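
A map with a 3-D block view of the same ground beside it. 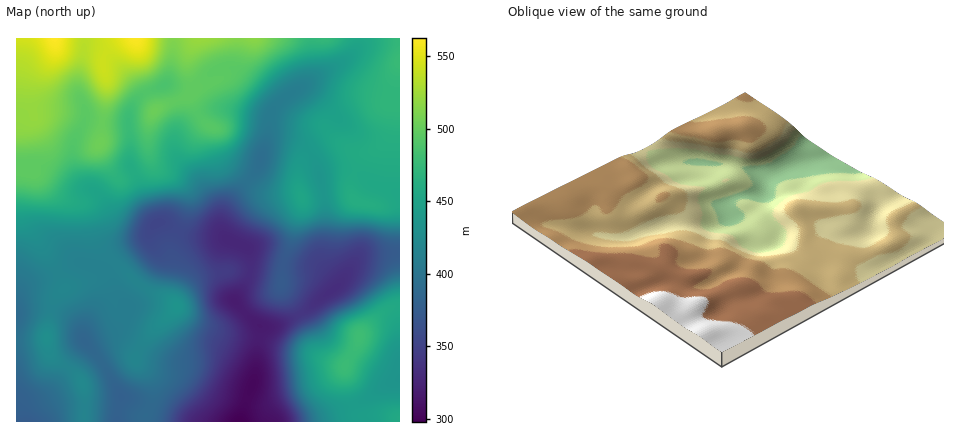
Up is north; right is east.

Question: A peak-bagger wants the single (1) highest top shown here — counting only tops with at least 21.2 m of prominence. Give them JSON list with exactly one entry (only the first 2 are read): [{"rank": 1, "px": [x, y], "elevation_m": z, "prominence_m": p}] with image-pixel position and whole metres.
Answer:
[{"rank": 1, "px": [360, 336], "elevation_m": 480, "prominence_m": 106}]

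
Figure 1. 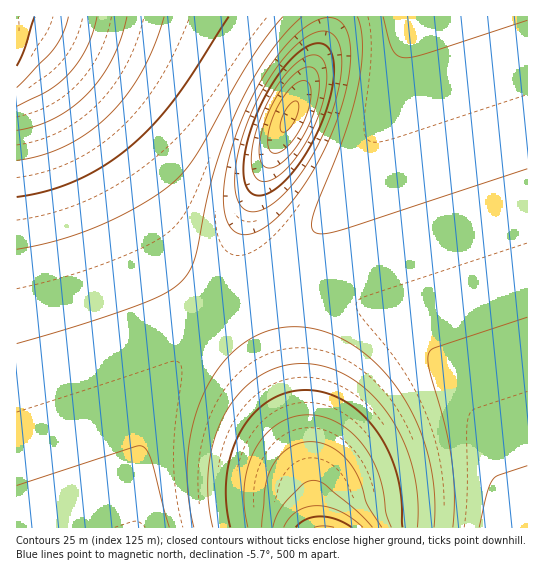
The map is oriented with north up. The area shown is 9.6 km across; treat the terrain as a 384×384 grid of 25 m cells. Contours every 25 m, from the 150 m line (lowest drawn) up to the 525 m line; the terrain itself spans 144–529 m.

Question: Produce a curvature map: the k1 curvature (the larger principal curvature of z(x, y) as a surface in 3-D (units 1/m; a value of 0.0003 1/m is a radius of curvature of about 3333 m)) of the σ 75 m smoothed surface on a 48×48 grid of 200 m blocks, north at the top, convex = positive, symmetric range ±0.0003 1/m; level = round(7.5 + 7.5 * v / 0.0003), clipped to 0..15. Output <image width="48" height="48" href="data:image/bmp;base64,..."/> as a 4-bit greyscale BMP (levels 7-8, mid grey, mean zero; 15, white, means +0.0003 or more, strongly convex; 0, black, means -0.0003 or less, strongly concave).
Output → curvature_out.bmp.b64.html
<image width="48" height="48" href="data:image/bmp;base64,Qk32BAAAAAAAAHYAAAAoAAAAMAAAADAAAAABAAQAAAAAAIAEAAATCwAAEwsAABAAAAAAAAAAAAAAABEREQAiIiIAMzMzAERERABVVVUAZmZmAHd3dwCIiIgAmZmZAKqqqgC7u7sAzMzMAN3d3QDu7u4A////AIiIiIiHiIiIiIiIms3d3cu6mYiIiIiIiIiIiIiHiIiIiIiImrvMy7qpmIiIiIiIiIiIiIiHiIiIiIiImaqrqqmZiIiIiIiIiIiIiIiHiIiIiIiImZmqqZmZiIiIiIiIiIiIiIiHiIiIiIiJmZmZmZmZiIiIiIiIh4iIiIiHiIiIiIiJmZmZmZmZiIiIiIiIh4iIiIiHiIiIiIiJmZmZmZmZiIiIiIiIiIiIiIiIeIiIiIiJmZmZmZmYiIiIiIiIiIiIiIiIeIiIiIiImZmZmZmYiIiIiIiIeIiIiIiIeIiIiIiImZmZmZmIiIiIiIiIeIiIiIiId4iIiIiImZmZmZmIiIiIiIiHiIiIiIiIh4iIiIiIiZmZmZiIiIiIiIiHiIiIiIiIh4iIiIiIiJmZmYiIiIiIiIh4iIiIiIiIiIiIiIiIiIiIiIiIiIiIiIh4iIiIiIiIiIiIiIiIiIiIiIiIiIiIiIeIiIiIiIiIiIiIiIiIiIiIiIiIiIiIiHiIiIiIiIiIiIiIiIiIiIiIiIiIiIiIiHiIiIiIiIiIiIiIiIiIiIiIiIiIiIiIh4iIiIiIiIiIiIiIiIiIiIiIiIiIiIiHeIiIiIiIiIiIiIiIiIiIiIiIiIiIiIh3iIiIiIiIiIiIiIiIiIiIiIiIiIiIiId4iIiIiIiIiIiIiIiIiIiHiIiIiIiIh3iIiIiIiIiIiIiIiIiIiIiIiIiIiIh3eIiIiIiIiIiIiIiIiIiIiIiIiIiIiId4iIiIiIiIiIiIiIiIiIiIiIiJmZiIiIiIiIiIiIiIiIiIiIiIiIiIiIiZmZmIiIiIiIiIiIiIiIiIiIiIiIiImZmZmqmYiIiIiIiIiIiIiIiIiIiIiIiImZmZmrqpiIiIiIiIiIiIiIiIiIiIiIiJmZmZmru6mIiIiIiIiIiIiIiIiIiIiIiJmqmZmrzLqIiIiIiIiIiIiIiIiIiIiIiJqqqZmbzcuYiIiIiIiIiIiIiIiIiIiIiJq7qZiazuypiIiIiIiIiIiIiIiIiIiIiIq8uoiIrf7KiIiIiIiIiIiIiIiIiIiIiIm8yod3nP/bmIiIiIiIiIiIiIiIiIiIiIm93Jdmeu/8qIiIiIiIiIiIiIiIiIiIiIm97admZ8/+uYiIiIiIiIiIiIiIiIiIiIms7rdlVp//yoiIiIiIiIiIiIiIiIiIiIis79hlVWz/25iIiIiIiIiIiIiIiIiIiIib7/plVVn/7JiIiIiIiIiIiIiIiIiIiIiK3/11VVff/amIiIiIiIiJiIiIiIiIiIiJzv+VVVav/bmIiIiIiIiJiIiIiIiIiIiJrf/HZVad/rmIiIiIiIiJiIiIiIiIiIiInO/6dmeL7sqYiIiIiIiJmIiIiIiIiIiImt/8h3eK3cqYiIiIiIiJmIiIiIiIiIiIib7+uHeJvMqYiIiIiIiJmIiIiIiIiIiIiazuyoiJrLqYiIiIiIiJmIiIiIiIiIiIiJve25mZq7qYiIiIiIiJiIiIiIiIiIiIiIq83KmZmqqYiIiIiIiA=="/>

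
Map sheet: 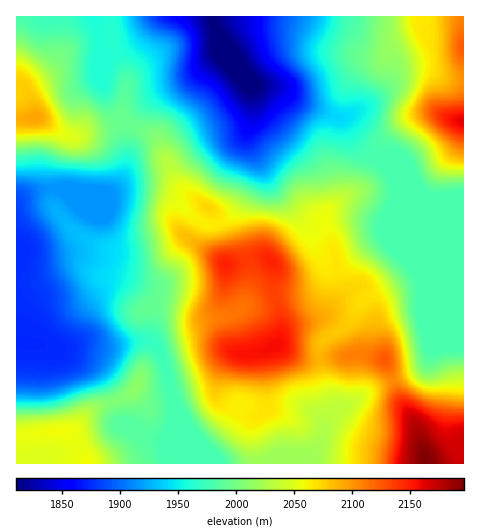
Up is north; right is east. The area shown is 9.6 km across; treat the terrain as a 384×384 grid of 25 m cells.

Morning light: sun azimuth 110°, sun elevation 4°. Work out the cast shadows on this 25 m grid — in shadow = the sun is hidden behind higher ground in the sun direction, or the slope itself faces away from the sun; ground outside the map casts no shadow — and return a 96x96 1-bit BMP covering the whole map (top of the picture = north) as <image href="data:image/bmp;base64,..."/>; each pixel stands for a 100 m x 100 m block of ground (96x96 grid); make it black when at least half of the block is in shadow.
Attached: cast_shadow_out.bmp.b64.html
<image width="96" height="96" href="data:image/bmp;base64,Qk2+BAAAAAAAAD4AAAAoAAAAYAAAAGAAAAABAAEAAAAAAIAEAAATCwAAEwsAAAIAAAAAAAAA////AAAAAAAAAAAAAAcAAAAP8AAAAAAAAAAAAAA/8AAAAAAAAAAAAAj/+AAAAAAAAAAAAA//+AAAAAAAAAAAAB//+AAAAAAAAAAAAH//+AAAAAAAAAAAAP//+AAAAAAAAMAAAP//8AAAAAAAA8AAAP//8AAfAAAAB8AAAP//8AD/8AAAD8AAAH//8AD//AAAH4AAAH//4AD//gAAP4AAAD//4AD//wAAf4AAAD//wAD//8AA/4AAAD//wAD///4A/4AAAB//wAD///8B/4AAAAf/gCD///+B/4AAAAD+APD////D/4AAAAAAAPD////D/4AAAAAAAPgf///D/8AAAAAAAPAH///H/8AAAAAAAHAD///n/8AAAAAAAAAB/////+AAAAAAAAAB/////+AAAAAAAAAA//////AAAAAAAAAAf/////AAAAAAAAAAH/////AAAAAAAAAAA////+AAAAAAAAAAA////wAAAAAAAAAAA////AAAAAAAAAAAA////gAAAAAAAAAAA////gAAAAAAAAAAB////wAAAAAAAAAAB////4AAAAAAAAAAD////8AAAAAAAAAAD////+AAAAAAAAAAAD///+AAAAAAAAAAAD///+AAAAAAAAAAAD///+AAAAAAAAAAAD///+AAAAAAAAAAAD///+AAAAAAAAAAAD///+AAAAAAAAAAAD///+AAAAAAAAAAgD///+AAAAAAAAABgD////AAAAAAAAADgD////AAAAAAAAADgH////4AAAAAAAABAH//wf/AAAAAAAAAAP//wP/gAAAAAAAAAf//wD/wAAAAAAAAA///gAPgAAAAAAAAA///gAAAAAAAAAAAB///AAAAAAAAAAAAB///AAAAAAAAAAAAB///AAAA8AAAAAAAB///AAAD8AAAAAAAB///AAAH8AAAAAAAD///gAAP8AAAAAAAB///gAAf8AAAAAAAA///gAAf8AAAAAAAAP//AAA/8AAAAAAAAB/+AAB/+AAAA4AAAA/+AAD/+AAAB8AAAAP+AAD/+AAAD+AAAAP+AAH//AAAH/AAAAH8AAH//gAAP/AAAAD8AAH//wAAP/AAAAB4AAH//wAAf/AAAAAAAAH//wAAf+AAAAAAAAD//wAAH+AAAAAAAAD//wAAA8AAAAAAAAD//4AP48AAAAAAAAD//4A//+AAAAAAAAD//4B//+AAAAAAAAD//8D//8AAAAAAAAD//8H//8AAAAAAAAD//+H//8AAAAgAAAD//+P//4AAAAwAAAD//+f//4AAABwAAAB//////4AAAAwAAAA//////4AAAAwAAAA//////wAAAAAAAAA//////wAAAAAAAAB///AB/wAAAAAAAAB//wAAfxwAAAAAAAB//gAAfjwAAAAAAAB//gAAPnwAAAAAAAD//wAAPH4AAAAAAAH//4AAPP4AAAAAAAG//8AAOP4AAAAAAAA//+AAeP4AAAAAAAA///gA+P4AAAAAAAA8P/gB+PwAAAAAAAAeD/gB+PgAAAAAAAAeB/gD+Hg="/>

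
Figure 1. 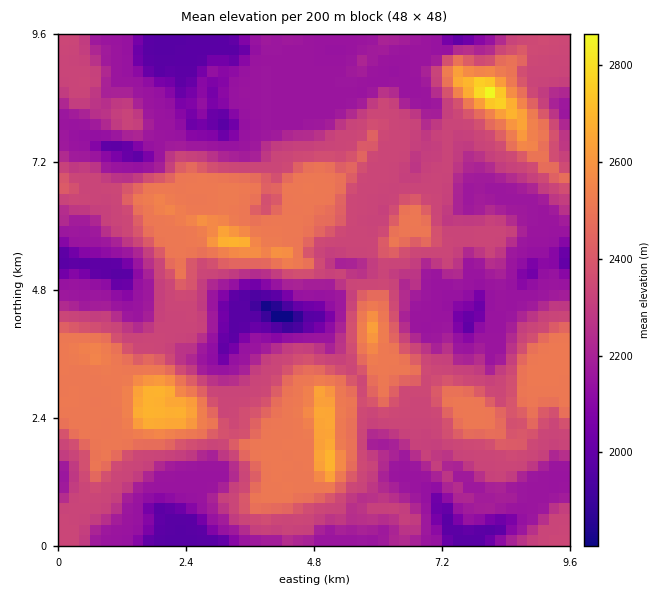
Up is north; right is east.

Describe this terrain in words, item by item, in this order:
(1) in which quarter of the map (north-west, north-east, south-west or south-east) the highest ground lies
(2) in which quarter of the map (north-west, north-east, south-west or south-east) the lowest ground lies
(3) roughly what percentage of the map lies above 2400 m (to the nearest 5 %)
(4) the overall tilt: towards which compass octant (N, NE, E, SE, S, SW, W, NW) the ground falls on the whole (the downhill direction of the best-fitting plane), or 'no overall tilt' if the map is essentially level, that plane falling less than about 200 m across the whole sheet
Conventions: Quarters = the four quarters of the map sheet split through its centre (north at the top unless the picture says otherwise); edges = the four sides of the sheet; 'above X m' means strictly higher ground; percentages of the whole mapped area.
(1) The highest point lies in the north-east quarter of the map.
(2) Look to the south-west quarter for the lowest ground.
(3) About 25 % of the map lies above 2400 m.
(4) No overall tilt - high and low ground are spread across the sheet.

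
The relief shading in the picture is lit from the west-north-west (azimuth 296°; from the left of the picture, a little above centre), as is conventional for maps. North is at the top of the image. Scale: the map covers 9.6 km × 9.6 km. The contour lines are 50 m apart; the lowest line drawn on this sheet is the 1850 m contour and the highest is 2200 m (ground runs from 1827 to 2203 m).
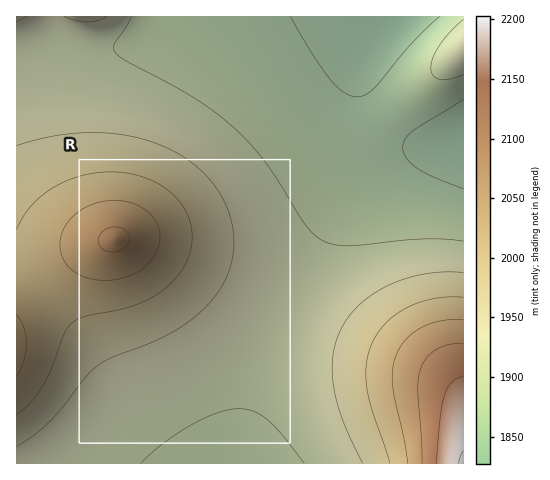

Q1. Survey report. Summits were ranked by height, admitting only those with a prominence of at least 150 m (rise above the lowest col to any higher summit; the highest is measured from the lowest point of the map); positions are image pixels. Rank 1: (115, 239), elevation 2115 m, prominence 196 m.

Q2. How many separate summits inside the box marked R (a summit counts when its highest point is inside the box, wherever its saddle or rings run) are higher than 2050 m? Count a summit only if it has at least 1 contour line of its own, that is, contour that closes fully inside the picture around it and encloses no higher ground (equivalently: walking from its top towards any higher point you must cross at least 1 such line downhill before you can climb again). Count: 1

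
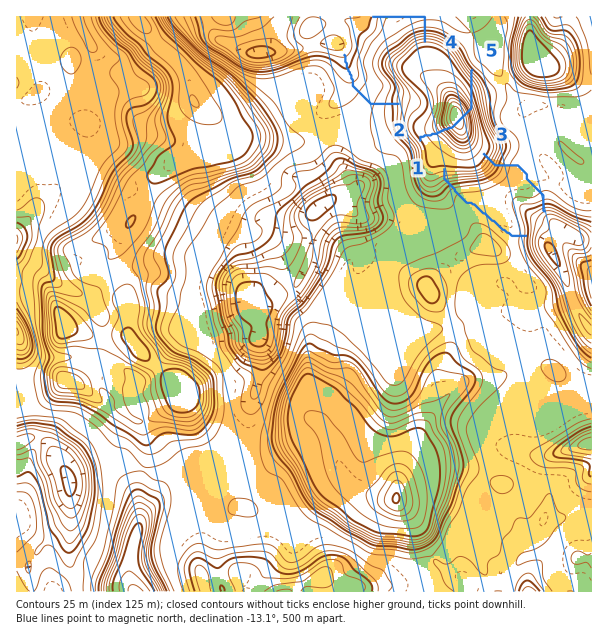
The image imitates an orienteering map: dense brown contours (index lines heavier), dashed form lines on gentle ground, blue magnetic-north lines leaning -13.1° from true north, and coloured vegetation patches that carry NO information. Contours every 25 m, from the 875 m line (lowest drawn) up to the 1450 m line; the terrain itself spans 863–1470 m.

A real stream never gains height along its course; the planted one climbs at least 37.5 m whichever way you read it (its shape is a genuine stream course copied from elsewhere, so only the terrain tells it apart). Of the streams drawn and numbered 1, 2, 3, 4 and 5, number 5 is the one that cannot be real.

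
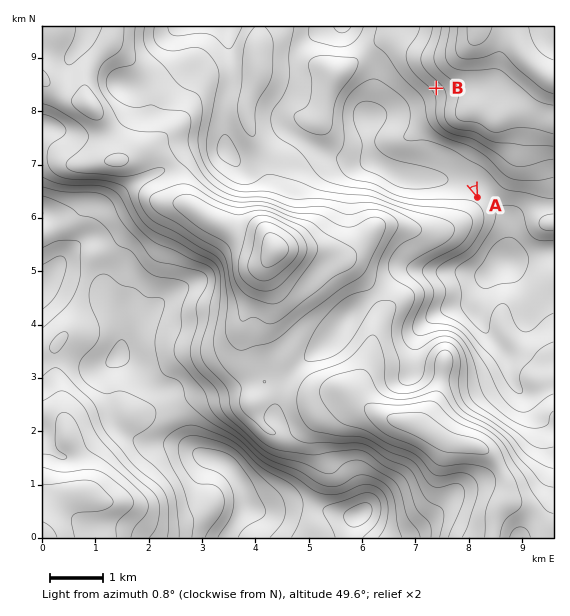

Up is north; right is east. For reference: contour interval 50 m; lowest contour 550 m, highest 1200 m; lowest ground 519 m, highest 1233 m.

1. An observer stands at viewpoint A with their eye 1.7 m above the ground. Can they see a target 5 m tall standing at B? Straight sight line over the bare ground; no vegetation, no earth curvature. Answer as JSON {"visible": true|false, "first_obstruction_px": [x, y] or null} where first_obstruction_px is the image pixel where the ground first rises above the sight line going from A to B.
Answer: {"visible": false, "first_obstruction_px": [455, 140]}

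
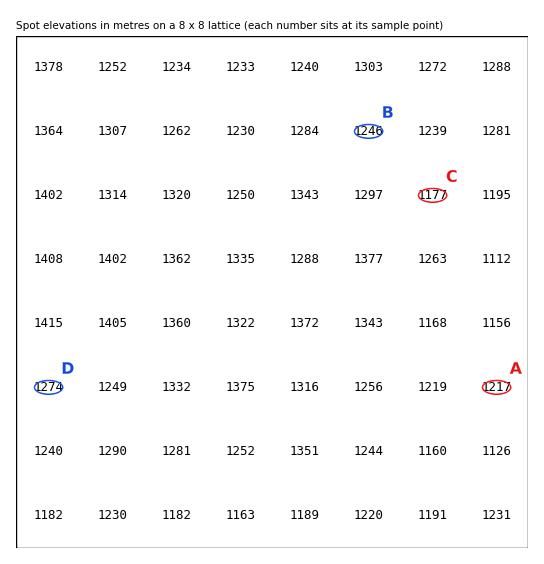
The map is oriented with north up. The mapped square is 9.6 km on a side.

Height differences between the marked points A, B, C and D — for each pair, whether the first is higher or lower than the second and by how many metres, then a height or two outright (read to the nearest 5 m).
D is higher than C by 100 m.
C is lower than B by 70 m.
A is lower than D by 60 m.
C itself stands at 1175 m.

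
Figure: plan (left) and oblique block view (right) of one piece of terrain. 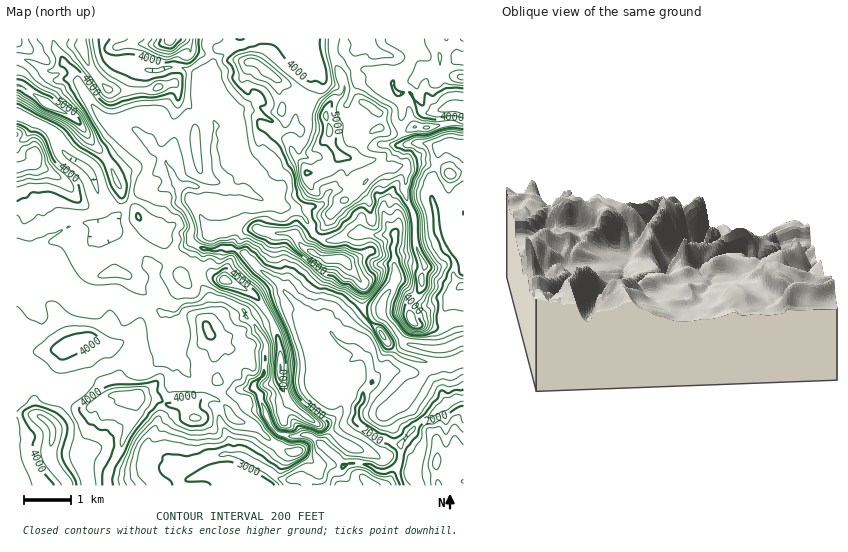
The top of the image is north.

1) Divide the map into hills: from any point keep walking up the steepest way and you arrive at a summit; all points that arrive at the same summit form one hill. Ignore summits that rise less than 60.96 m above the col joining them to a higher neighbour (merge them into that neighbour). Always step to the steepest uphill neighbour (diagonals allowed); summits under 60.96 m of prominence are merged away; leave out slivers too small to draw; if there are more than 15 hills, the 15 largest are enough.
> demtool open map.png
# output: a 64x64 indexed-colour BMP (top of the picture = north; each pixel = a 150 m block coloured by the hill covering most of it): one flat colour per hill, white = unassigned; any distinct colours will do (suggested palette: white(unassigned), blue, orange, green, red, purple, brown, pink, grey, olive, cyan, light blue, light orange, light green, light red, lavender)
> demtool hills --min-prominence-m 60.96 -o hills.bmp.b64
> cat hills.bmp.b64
<image width="64" height="64" href="data:image/bmp;base64,Qk12CAAAAAAAAHYAAAAoAAAAQAAAAEAAAAABAAQAAAAAAAAIAAATCwAAEwsAABAAAAAAAAAA////ALR3HwAOf/8ALKAsACgn1gC9Z5QAS1aMAMJ34wB/f38AIr28AM++FwDox64AeLv/AIrfmACWmP8A1bDFAMzMzMzMMzMzMzMzMiIiIiIiIiIiIjMwAAAAAA//////zMzMzMwzMzMzMzMyIiIiIiIiIzMzMzAAAAAAD//////MzMzMzDMzMzMzMzMiIiIiIiIzMzMzMwAAAiL//////8zMzMzMMzMzMzMzPd0iIiIiMzMzMzMzIiIiIi//////zMzMzMMzMzMzPd3d3d3SIzMzMzMzMzIiIiIiL//////MzMzMwzMzMzM93d3d3d0zMzMzMzMzIiIiIiIv/////8zMzMzDMzMzMz3d3d3d3TMzMzMzMzUiIiIiIi//////zMzMzMMzMzMzM93d3d3dMzMzM7u1VVIiIiIiIv/////MzMzMwzMzMzMz3d3d3dMzMzM7u1VVVVIiIiIiL////8zMzMwzMzMzMzPd3d3d0zMzM7u7VVVVVSIiIiIi////zMzMzDMzMzMzMz3d3d3TMzMzu7u1VVVVUiIiIiIi///MzMzDMzMzMzMzPd3d3dMzMzu7u7VVVVVSIiIiIiIv/8zMzMMzMzMzMzMz3d3d3TMzO7u7u1VVVVIiIiIiIiIizMzDMzMzMzMzMzPd3d3aozO7u7u7tVVVVSIiIiIiIiLMzHczMzMzMzMzM93dqqqqqru7u7u7VVVVUiIiIiIiIjd3d3d3MzMzMzMzPdqqqqqqq7u7u7u1VVVSIiIiIiIiN3d3d3d3MzMzMzM9qqqqqqqru7u7u7tVVVACIiIiIiI3d3d3d3d3MzMzM92qqqqqqqq7u7u7u7VVAAIiIiIiInd3d3d3d3d3MzMz2qqqqqqqqru7u7u7u7UAACIiIiIid3d3d3d3d3d3czOqqqqqqqqqu7u7u7u7sAAAAiIiIiI3d3d3d3d3d3d3eqqqqqqqqqq7u7u7u0RAAAAAAAAAAjM3d3d3d3d3d3d6qqqqqqqqq7u7u7u0REAAAAAAAAAAMzN3d3d3d3d3d3qqqqqqqqq7u7u1W0RERAAAAAAAAAAzM3d3d3d3d3d3eqqqqqqqqlW7u7VVREREQAAAAAAAADM3d3d3d3d3d3d6qqqqqqqlVVW7VUREREREAAAAAAAAMzd3d3d3d3d3cFVVqqqqqlVVVVVUREREREQAAAAAAAAzN3d3d3d3dwAAVVVVWqpVVVVVVURERERERAAAABEQADM3d3d3d3cAAABVVVVVVVVVVVVUREREREREQAABEREAMzN3d3AAAAAAAFVVVVVVVVVVVUREREREREREABERERAzM3d3AAAAAAAAVVVVVVVVVVVUREREREREREQREREREjIiJyIgAAAAAABVVVVVVVVVVERERERERERERBERERESIiIiIiIAAAAAAFVVVVVVVVVEREREREREREREERERERKCIiIiIgAAAAAAAFVVVVVVVEREREREREREREQRERERIoiCIiIiAAAAAAAABVVVVVVERERERERERERERBEREREiiIIiIiIgAAAAAAAABSIiJEREREREREREREREEREREiKIiIIiIiAAAAAAAAACIiIkRERERERBERREREQRERESIoiIiCIiIgAAAAAAAAIiIiRERERERBERERERERERESIiiIiIiIKIiAAAAAAAAiIiJEREREREERERERERERERIiKIiIiIiIiIAAAAAAACIiJEREREREEREREREREREREiIoiIiIiIiIZgAAAAACIiIkREREREERERERERERERESIiiIiIiIiIZmYAAAACIiIiREREQRERERERERERERERAACIiIiIiIhmZmAAAAIiIiJERBERERERERERERERERAAAIiIiIiIiGZmZmZgAiIiIkEREREREREREREREREREAAAiIiIiIiGZmZmZmZiIiIiEREREREREREREREREREQAACIiIiIiIZmZmZmZiIiIiEREREREREREREREREREREAAIiIiIiIZmZmZmZmIiIiIREREREREREREREREREREQAAiIiIiGZmZmZmZmIiIiIRERERERERERERERERERERAACIiIiGZmZmZmZmYCIiIhEREREREREREREREREREREAAIiIiGZmZmZmZmYAIiIiEREREREREREREREREREREQAAiIiIZmZmZmZmYAACIiIREREREREREREREREREAAAAACIiIZmZmZmZmYAAAIiIhEREREREREREREREREQAAAAAIiIZmZmZmZu7gAAACIiIRERERmZERERERERERAAAAAAhmZmZmZmbu7uAAAAAAKZERERmZkREREREREREAAAAABmZmZmZmbu7u4AAAAAAJmZEZmZmREREREREREQAAAAAGZmZmZmbu7u7gAAAAAAmZmZmZmZmRERERERERAAAAAAZmZmZmbu7u7uAAAAAACZmZmZmZmZEREREREREAAAAABmZmZmZu7u7u4AAAAACZmZmZmZmZmREREREREAAAAAAGZmZmZu7u7u7gAAAAAJmZmZmZmZmZEREREREQAAAAAAZmZmZm7u7u7uAAAAACKZmZmZmZmZmRERERERAAAAAABmZgBm7u7u7u4iIAAiIpmZmZmZmZmREREREREQAAAAAGYAAA7u7u4iIiIiIiIimZmZmZmZmZEREREREREAAAAAAAAA7u7u4iIiIiIiIiIRmZmZmZmZEREREREREQAAAAAAAADu7u4iIiIiIiIiIREZmZmZmZkRERERERERAAAAAAAADu7u7iIiIiIiIiIhERERmZmZmREREREREREAAAAA"/>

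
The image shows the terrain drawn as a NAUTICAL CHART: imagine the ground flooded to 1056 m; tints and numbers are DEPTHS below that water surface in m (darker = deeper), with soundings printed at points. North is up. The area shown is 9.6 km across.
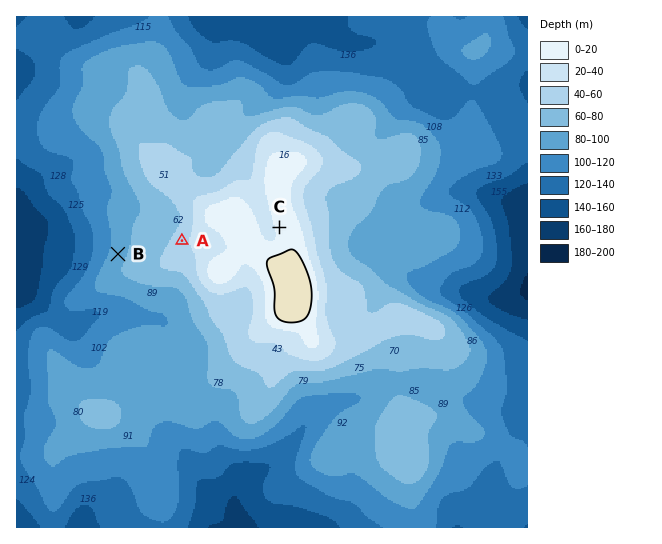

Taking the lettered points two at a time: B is below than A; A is below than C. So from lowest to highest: B A C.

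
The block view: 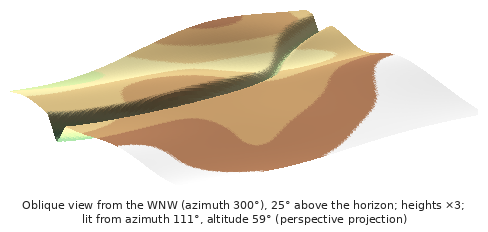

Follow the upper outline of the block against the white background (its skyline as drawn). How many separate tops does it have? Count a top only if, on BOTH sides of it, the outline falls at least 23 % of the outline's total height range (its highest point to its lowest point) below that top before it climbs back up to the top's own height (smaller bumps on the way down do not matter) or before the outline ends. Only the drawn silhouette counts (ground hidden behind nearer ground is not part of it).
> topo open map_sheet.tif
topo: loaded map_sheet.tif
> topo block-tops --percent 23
1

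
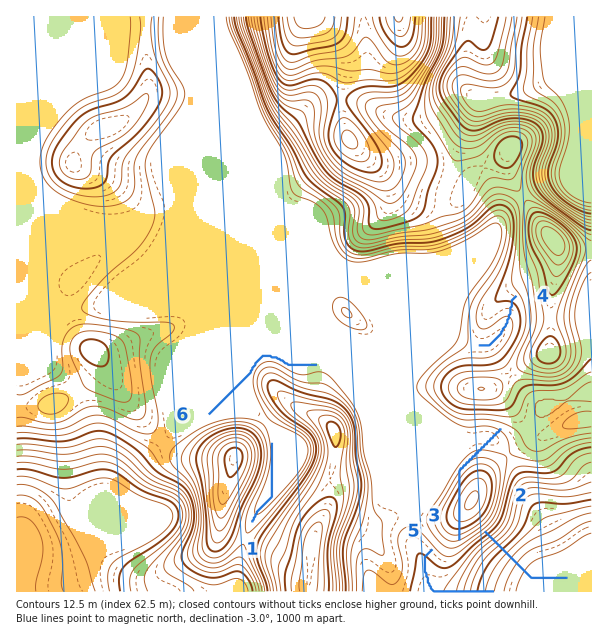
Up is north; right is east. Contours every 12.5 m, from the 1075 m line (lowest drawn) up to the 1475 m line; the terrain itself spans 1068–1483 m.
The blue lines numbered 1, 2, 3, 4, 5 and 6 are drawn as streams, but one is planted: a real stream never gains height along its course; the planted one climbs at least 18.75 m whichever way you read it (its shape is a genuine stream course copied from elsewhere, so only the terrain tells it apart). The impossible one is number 3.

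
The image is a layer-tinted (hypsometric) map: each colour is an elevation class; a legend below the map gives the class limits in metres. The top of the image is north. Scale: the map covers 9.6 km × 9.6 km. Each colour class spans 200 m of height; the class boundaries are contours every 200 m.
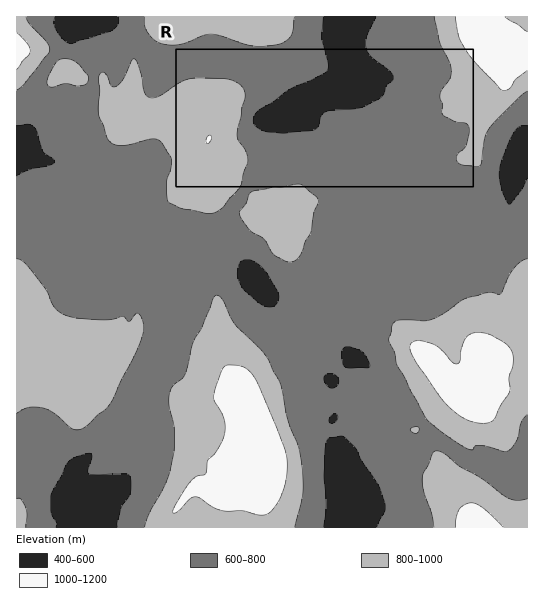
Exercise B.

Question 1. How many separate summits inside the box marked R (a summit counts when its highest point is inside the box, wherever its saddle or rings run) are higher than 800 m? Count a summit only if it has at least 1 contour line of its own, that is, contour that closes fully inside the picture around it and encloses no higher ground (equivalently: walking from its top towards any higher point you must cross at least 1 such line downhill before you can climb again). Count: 1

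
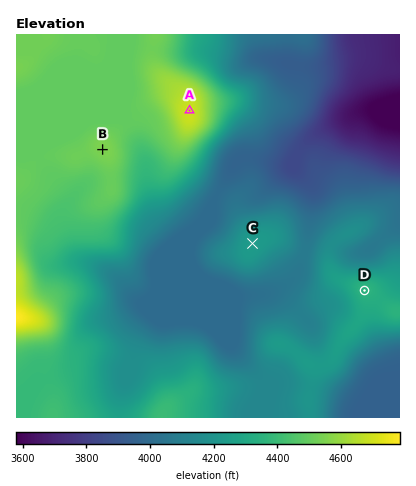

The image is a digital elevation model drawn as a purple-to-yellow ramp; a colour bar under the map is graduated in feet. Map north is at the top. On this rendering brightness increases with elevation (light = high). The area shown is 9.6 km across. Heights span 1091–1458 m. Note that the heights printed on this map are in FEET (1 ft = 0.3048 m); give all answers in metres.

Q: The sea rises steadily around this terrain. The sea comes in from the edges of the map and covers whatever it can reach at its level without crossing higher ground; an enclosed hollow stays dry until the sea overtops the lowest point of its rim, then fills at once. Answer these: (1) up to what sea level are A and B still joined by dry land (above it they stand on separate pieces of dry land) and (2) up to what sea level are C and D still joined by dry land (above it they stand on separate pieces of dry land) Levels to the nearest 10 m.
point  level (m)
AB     1370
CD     1240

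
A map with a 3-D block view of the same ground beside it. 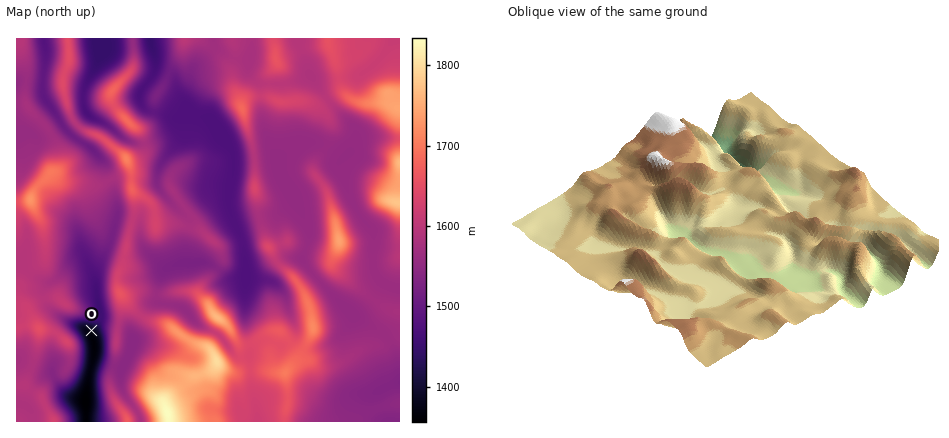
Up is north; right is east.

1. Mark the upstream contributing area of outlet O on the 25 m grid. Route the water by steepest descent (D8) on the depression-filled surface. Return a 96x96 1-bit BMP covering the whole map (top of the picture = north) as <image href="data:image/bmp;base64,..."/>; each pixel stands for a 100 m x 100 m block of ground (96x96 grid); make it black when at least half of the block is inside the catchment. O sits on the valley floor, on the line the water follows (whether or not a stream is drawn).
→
<image width="96" height="96" href="data:image/bmp;base64,Qk2+BAAAAAAAAD4AAAAoAAAAYAAAAGAAAAABAAEAAAAAAIAEAAATCwAAEwsAAAIAAAAAAAAA////AAAAAAAAAAAAAAAAAAAAAAAAAAAAAAAAAAAAAAAAAAAAAAAAAAAAAAAAAAAAAAAAAAAAAAAAAAAAAAAAAAAAAAAAAAAAAAAAAAAAAAAAAAAAAAAAAAAAAAAAAAAAAAAAAAAAAAAAAAAAAAAAAAAAAAAAAAAAAAAAAAAAAAAAAAAAAAAAAAAAAAAAAAAAAAAAAAAAAAAAAAAAAAAAAAAAAAAAAAAAAAAAAAAAAAAAAAAAAAAAAAAAAAAAAAAAAAAAAAAAAAAAAAAAAAAAAAAAAAAAAAAAAAAAAAAAAAAAAAAAAAAAAAAAAAAAAAAAAAAAAAAAAAAAAAAAAAAAAAAAAAAAAAAAAAAAAAAAAAAAAAAAAAAAAAAAAAAAABAAAAAAAAAAAAAAABgAAAAAAAAAAAAAAB/AAAAAAAAAAAAAAB/AAAAAAAAAAAAAAD/AAAAAAAAAAAAQA//AAAAAAAAAAAB4D//AAAAAAAAAAAD8H//AAAAAAAAAAAD////AAAAAAAAAAAD////AAAAAAAAAAAD///+AAAAAAAAAAAD///+AAAAAAAAAAAB///+AAAAAAAAAAAA///+AAAAAAAAAAAAf///AAAAAAAAAAAAP///AAAAAAAAAAAAD///gAAAAAAAAAAAB///gAAAAAAAAAAAB///gAAAAAAAAAAAB///gAAAAAAAAAAAB///wAAAAAAAAAAAB///wAAAAAAAAAAAB///wAAAAAAAAAAAB///wAAAAAAAAAAAB///wAAAAAAAAAAAB///4AAAAAAAAAAAB///4AAAAAAAAAAAD///4AAAAAAAAAAAH///4AAAAAAAAAAAH///8AAAAAAAAAAAP///8AAAAAAAAAAAP///8AAAAAAAAAAAP///8AAAAAAAAAAAP///8AAAAAAAAAAAP///4AAAAAAAAAAAH///4AAAAAAAAAAAD/4f4AAAAAAAAAAAB4AH4AAAAAAAAAAAAwAAAAAAAAAAAAAAAAAAAAAAAAAAAAAAAAAAAAAAAAAAAAAAAAAAAAAAAAAAAAAAAAAAAAAAAAAAAAAAAAAAAAAAAAAAAAAAAAAAAAAAAAAAAAAAAAAAAAAAAAAAAAAAAAAAAAAAAAAAAAAAAAAAAAAAAAAAAAAAAAAAAAAAAAAAAAAAAAAAAAAAAAAAAAAAAAAAAAAAAAAAAAAAAAAAAAAAAAAAAAAAAAAAAAAAAAAAAAAAAAAAAAAAAAAAAAAAAAAAAAAAAAAAAAAAAAAAAAAAAAAAAAAAAAAAAAAAAAAAAAAAAAAAAAAAAAAAAAAAAAAAAAAAAAAAAAAAAAAAAAAAAAAAAAAAAAAAAAAAAAAAAAAAAAAAAAAAAAAAAAAAAAAAAAAAAAAAAAAAAAAAAAAAAAAAAAAAAAAAAAAAAAAAAAAAAAAAAAAAAAAAAAAAAAAAAAAAAAAAAAAAAAAAAAAAAAAAAAAAAAAAAAAAAAAAAAAAAAAAAAAAAAAAAAAAAAAAAAAAAAAAAAAAAAAAAAAAAAAAAAAAAAAAAAAAAAAAAAAA="/>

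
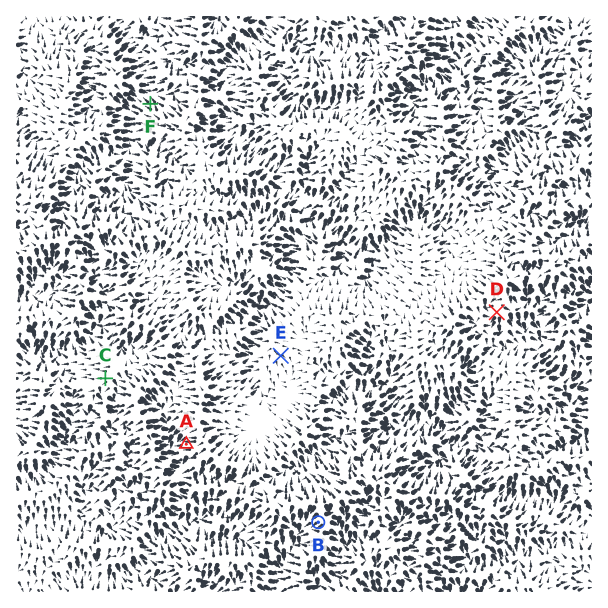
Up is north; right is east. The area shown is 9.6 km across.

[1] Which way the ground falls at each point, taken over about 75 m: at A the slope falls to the W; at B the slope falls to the SW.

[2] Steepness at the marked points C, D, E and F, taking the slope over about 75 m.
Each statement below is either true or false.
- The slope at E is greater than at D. false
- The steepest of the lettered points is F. true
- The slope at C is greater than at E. true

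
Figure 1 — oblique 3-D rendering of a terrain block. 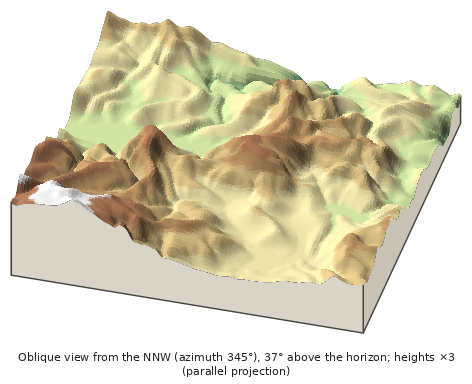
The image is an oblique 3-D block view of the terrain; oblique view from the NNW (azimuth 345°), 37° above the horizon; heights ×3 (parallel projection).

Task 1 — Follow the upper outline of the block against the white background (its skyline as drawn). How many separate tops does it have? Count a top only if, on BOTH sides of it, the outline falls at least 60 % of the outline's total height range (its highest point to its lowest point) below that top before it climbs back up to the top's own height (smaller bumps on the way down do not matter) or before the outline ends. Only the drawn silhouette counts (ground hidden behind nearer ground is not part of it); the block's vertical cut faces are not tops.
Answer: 0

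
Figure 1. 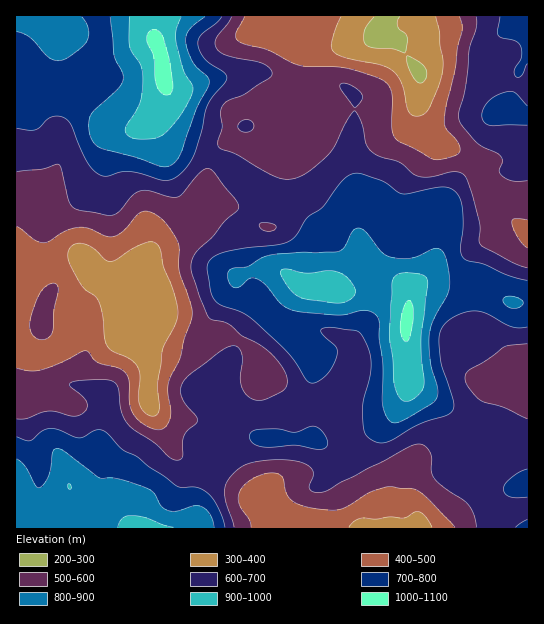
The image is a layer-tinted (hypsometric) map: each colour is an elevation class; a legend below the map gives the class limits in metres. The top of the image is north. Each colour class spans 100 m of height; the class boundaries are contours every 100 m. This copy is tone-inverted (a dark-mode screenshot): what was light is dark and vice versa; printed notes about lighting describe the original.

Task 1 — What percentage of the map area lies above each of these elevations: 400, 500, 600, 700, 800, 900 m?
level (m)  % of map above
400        94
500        82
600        61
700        34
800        15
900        5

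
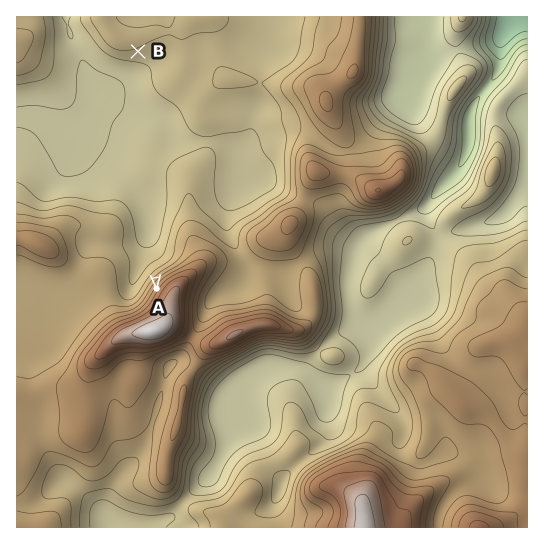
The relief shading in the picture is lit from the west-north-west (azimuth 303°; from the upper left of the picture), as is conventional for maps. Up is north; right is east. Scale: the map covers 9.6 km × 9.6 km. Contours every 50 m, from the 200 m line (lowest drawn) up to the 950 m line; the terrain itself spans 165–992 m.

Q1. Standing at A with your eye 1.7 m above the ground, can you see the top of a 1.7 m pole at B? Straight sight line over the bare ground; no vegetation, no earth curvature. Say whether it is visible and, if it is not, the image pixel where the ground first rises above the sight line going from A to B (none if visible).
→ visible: true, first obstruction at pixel None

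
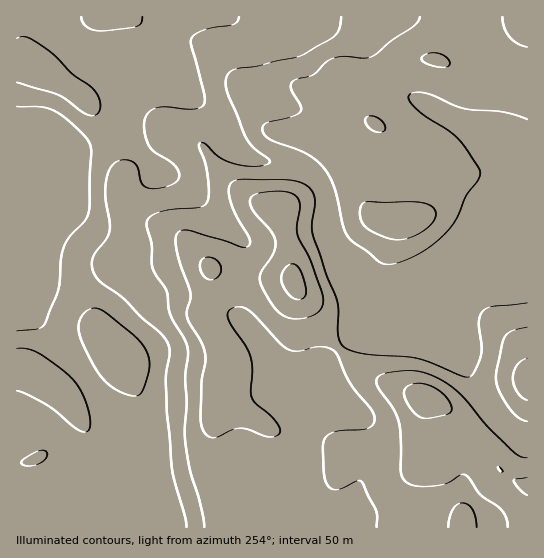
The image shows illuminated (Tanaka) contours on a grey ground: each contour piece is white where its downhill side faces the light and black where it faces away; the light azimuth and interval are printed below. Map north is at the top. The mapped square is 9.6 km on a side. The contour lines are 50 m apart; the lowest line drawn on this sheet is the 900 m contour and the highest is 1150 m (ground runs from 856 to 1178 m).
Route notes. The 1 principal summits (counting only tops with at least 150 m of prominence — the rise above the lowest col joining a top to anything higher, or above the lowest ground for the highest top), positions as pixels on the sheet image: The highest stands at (426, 398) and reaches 1178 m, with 322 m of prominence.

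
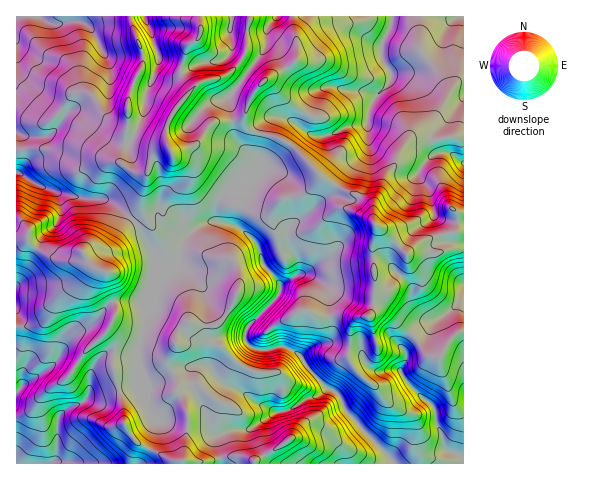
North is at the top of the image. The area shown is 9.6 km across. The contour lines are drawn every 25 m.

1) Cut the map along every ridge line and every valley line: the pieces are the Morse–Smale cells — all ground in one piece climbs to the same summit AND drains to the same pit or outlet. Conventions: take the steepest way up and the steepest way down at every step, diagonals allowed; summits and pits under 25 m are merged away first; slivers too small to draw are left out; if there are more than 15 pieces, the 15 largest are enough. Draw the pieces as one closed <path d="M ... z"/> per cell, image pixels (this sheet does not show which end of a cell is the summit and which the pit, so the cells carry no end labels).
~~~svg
<path d="M264 134l-5 0-3 11 0 9 7 11-1 4-12 11-16 8-15 14-3 8 1 11 21 6 18 16 7 21 18 22-3 9-31 33-2 7 2 8 10 7 14 0 10-4 18 8 19 25 22 18 8 17 47 50 68 0 1-132-4-1-5 3-16 23-8 0-7-6-8-12-28-27-11-2-7 6 5-25-2-48 3-9-5-28-13-10-10-4-25-14-31-32-12-8z"/><path d="M217 221l-7 0-10 5-15 12-8 24-17 15-4 7-2 15-7 12-1 15-6 17 1 29 7 13 30-15 25-5 6 2 14 17 18 6 3-14 11-27-4-2-6-8 1-9 32-35 3-9-18-22-7-21-18-16z"/><path d="M39 16l-23 1 0 133 32-1 19 6 20-1 33 9 8-37 0-27 6-17 8-15 1-11-34 1-7-5-7-17-10-11-4-2-28 2z"/><path d="M419 16l-26 0-1 3-3 12-8 15 1 14 10 16-3 7-14 14-5 12-3 14-20 4-21 9-11 0-28-17-14-3-11 8-3 8 0 2 21 4 12 8 31 32 39 20 9 8 1 5 14-36 9-10 5-13 6-9 7-3 51-3 0-55-6 0-10 12 0-5-6-12-22-27z"/><path d="M281 346l-10 4-15-2-2 2-13 33 2 10-20-9-14-17-6-2-25 5-28 15-4-3-5-9-4 14-18 3 8 40 12 14 33 16 9 0 1 4 39 0-4-20 1-8 13-6 20-1 20-14 17-5 40-21-20-21-9-14z"/><path d="M94 267l-6 0-9 12-23 21-11 19-16 7-13 1 1 137 33 0 4-2 3-8 0-26 3-14 7-5 16-7 6-6 13-1 17-6-6-22 2-19-2-7-6-7 8-19 0-9-8-20 0-13z"/><path d="M392 16l-99 0 1 15 3 10-1 20-16 11-13 6-10 10-15-7-14 16 4 22 4 2 8-5 3 11 11 6 9-14 6-3 11 2 31 18 11 0 21-9 20-4 3-14 5-12 14-14 3-7-10-16-1-14 8-15z"/><path d="M232 121l-18 1-5 4-13 18-21 8-4 0-4-8-23-1-12-5-6-6 0 12-5 18 15 10 12 1-7 34-8 13 5 7 20 36 6 3 10-2 4-5 7-21 15-12 10-5 6 0 0-11 3-8 15-14 16-8 12-11 0-4-25-24-4-8z"/><path d="M328 388l-7 6-19 7-14 9-17 5-20 14-20 1-13 6-1 8 4 19 172 1 0-3-45-47-8-17z"/><path d="M377 226l-4 17 2 48-4 23 6-4 11 2 28 27 12 17 11 1 11-17 10-9 4-1 0-81-11-1-19 6-11-2-17 2z"/><path d="M458 136l-48 5-6 4-9 20-11 15-10 23-1 18 33 33 18-14 31-8 2-3 1-15-2-3 8 2 0-75z"/><path d="M18 172l-2 1 0 65 11 0 7 9 21 12 8 2 18 0 6-2 1 2 9-8 13-5 23-28-24-20-29-2-20-5-22-8z"/><path d="M133 220l-10 9-13 19-13 5-9 7 4 7 15 6 0 13 8 20 0 9-8 19 6 7 2 7-2 19 6 22 19-4 3-11-1-31 6-17 1-15 7-12 1-12 5-10 10-11-10-2-5-4-17-33z"/><path d="M118 389l-16 6-13 1-6 6-16 7-7 5-3 14 0 26-5 10 130-1-1-3-9 0-33-16-7-7-8-12-1-18z"/><path d="M48 149l-31 1-1 22 24 14 40 12 25 1 10 5 17 15 4-3 5-9 6-35-11 0-17-10-10-1-15-6-27 0z"/>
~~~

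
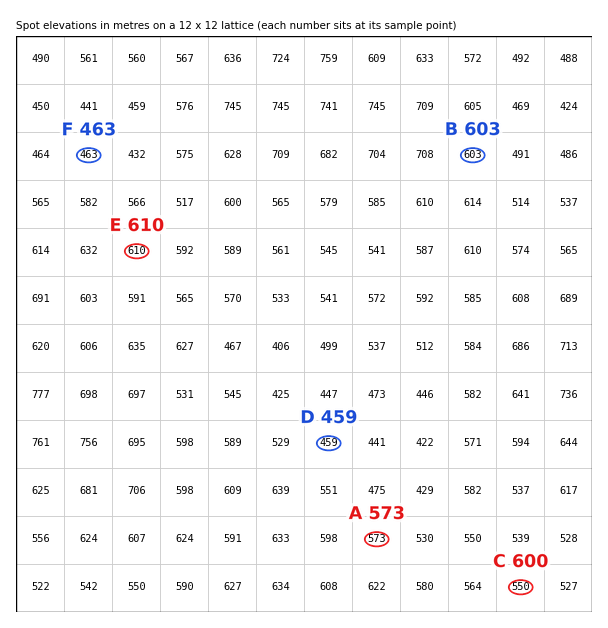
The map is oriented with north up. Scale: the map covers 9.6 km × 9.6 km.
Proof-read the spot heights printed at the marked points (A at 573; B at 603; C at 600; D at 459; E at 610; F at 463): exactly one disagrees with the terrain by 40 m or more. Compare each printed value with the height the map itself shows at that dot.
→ C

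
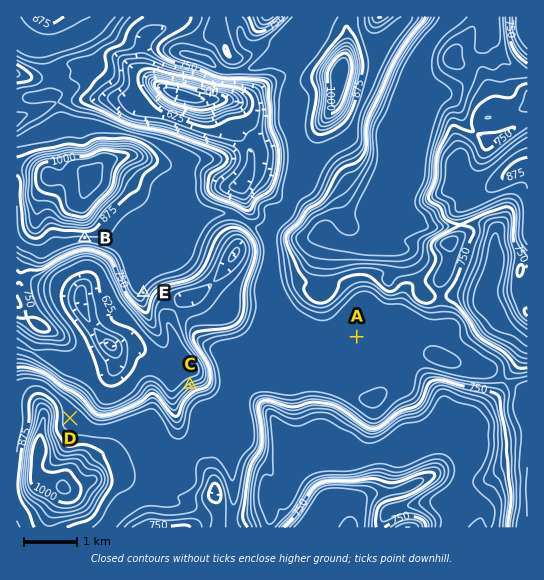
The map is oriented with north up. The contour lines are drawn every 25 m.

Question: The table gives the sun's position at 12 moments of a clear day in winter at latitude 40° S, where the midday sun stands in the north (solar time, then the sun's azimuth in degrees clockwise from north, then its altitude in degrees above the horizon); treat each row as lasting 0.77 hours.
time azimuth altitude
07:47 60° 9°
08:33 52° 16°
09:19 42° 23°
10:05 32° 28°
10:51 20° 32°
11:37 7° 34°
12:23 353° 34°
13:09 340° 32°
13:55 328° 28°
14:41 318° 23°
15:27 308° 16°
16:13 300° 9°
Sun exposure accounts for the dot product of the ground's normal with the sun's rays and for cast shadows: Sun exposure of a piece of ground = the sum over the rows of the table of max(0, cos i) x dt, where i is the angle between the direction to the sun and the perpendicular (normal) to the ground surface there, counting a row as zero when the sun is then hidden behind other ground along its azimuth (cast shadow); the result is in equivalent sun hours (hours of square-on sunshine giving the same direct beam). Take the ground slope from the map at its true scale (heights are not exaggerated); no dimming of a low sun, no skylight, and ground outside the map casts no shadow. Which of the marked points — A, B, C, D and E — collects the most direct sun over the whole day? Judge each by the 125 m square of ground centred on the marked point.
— C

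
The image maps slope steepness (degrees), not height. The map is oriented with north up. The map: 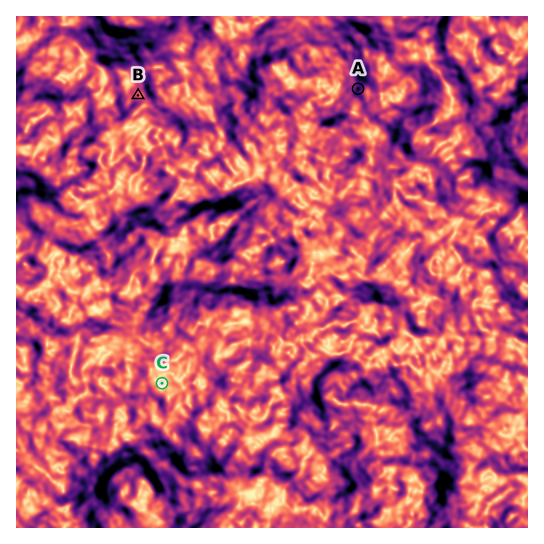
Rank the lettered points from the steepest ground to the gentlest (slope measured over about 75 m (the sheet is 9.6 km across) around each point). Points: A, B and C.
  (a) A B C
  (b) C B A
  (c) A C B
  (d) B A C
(a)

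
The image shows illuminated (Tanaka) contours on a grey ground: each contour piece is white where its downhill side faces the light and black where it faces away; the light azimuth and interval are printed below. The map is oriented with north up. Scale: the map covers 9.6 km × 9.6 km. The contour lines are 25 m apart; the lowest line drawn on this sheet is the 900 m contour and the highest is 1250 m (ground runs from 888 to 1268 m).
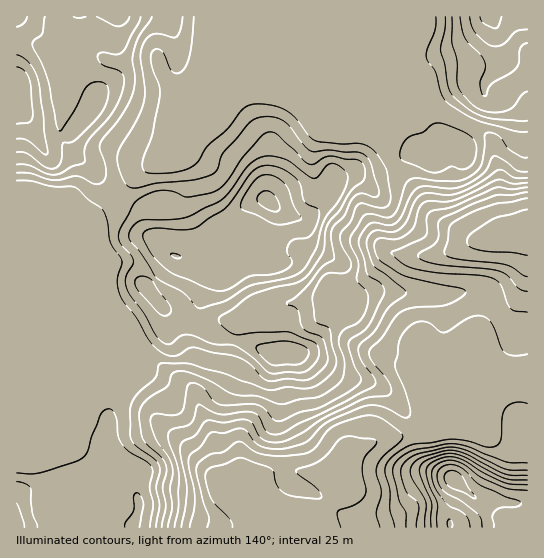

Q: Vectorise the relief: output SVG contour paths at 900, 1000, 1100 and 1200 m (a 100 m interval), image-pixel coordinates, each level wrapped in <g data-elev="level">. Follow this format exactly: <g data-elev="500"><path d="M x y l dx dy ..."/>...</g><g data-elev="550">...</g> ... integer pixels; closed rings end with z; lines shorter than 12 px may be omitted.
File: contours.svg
<g data-elev="900"><path d="M527 255l-14-2-34-3-9-3-3-5 4-8 21-15 35-10"/></g><g data-elev="1000"><path d="M181 527l4-20 2-18-6-34-1-9 3-5 12-6 10-13 5-2 15 3 14-3 8 0 5 3 6 11 5 5 7 3 11 0 20-8 23-16 37-18 9-3 19-2 2-4-1-6-19-26-2-5 1-5 12-11 12-20 8-7 12-3 32-3 10-4 9-7 1-3-4-2-49-11-15-5-20-15-4-11 3-7 5-2 15 1 10-5 7-8 6-19 6-5 20 0 8-2 44-20 15 4 14-1"/><path d="M527 463l-20-1-38-15-15-3-36 5-10 4-11 8-4 9 6 31 7 12 0 14"/></g><g data-elev="1100"><path d="M156 527l4-21-4-20 4-19-5-7-19-14-5-8-1-28 5-13 19-18 3-4 2-10 3-2 29 1 34 10 44 16 18-3 22 1 13-6 12-12 2-11-4-13-3-17-11-6-3-4-3-20 1-6 7-12 5-6 5-2 15 0 5-4 0-8-8-15-2-9 2-6 9-10 6-15 5-3 15 4 8 0 4-2 2-7-5-29-7-12-8-9-10-4-20 0-26-3-6-5-12-17-8-7-11-5-13-3-12 0-10 5-16 20-19 17-10 16-7 5-10 4-12 2-18 0-6-2-3-4 1-6 9-27 8-40-1-9-8-20 0-11 4-5 5 1 4 4 8 17 5 2 5-2 5-6 3-11 4-37"/><path d="M527 485l-16-1-8-2-46-24-10-1-12 4-7 5-2 7 3 13 8 17 0 24"/><path d="M434 173l7-1 10-6 11 3 9-3 3-5 2-10 0-8-3-5-12-8-23-7-6 2-9 7-16 6-7 12 0 5 1 4 26 12z"/><path d="M436 17l-1 12-8 20-1 8 2 5 7 9 5 20 5 9 18 13 16 8 35 10 13 1"/></g><g data-elev="1200"><path d="M213 290l13 0 24-14 23-2 12-4 5-4 2-4-5-11 2-8 5-4 13-1 6-5 5-14 1-9-14-8-6-20-12-11-8-3-9-3-7 1-6 2-8 7-23 33-31 20-13 2-28-2-7 2-3 3-1 5 7 13 16 18 9 6z"/><path d="M17 152l10 2 20 14 6 1 4-2 4-6 2-18 11-2 17-17 11-13 6-13 0-8-2-6-8-2-8 2-5 5-10 20-13 20-3 2-1-2-10-50-6-14-10-20 2-5 8-6 3-17"/><path d="M73 17l6 1 7-1"/><path d="M97 17l21 9 7-3 5-6"/><path d="M470 17l2 9 3 7 11 10 7 3 5 0 5-2 14-13 10-2"/></g>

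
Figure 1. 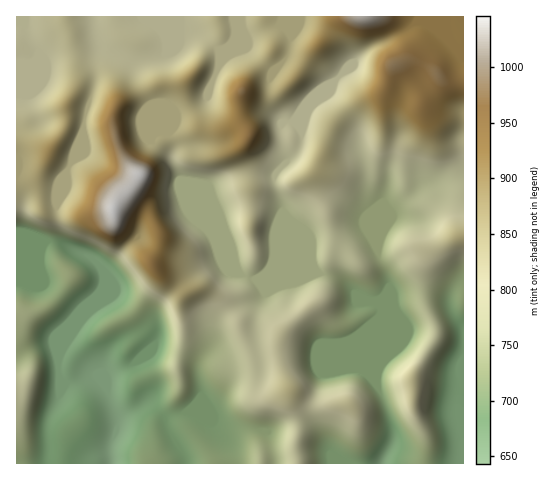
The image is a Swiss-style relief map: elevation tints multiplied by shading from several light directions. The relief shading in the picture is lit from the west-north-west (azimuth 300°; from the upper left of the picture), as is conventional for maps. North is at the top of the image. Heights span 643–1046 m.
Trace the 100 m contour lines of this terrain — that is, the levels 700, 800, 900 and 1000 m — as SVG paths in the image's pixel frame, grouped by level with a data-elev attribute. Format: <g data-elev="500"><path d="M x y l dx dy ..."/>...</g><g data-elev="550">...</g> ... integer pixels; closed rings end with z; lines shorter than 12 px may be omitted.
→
<g data-elev="700"><path d="M33 463l3-16 1-27 6-24 2-19-1-15-7-18 1-10 4-8 14-13 12-15 16-14 2-4 0-4-7-10-22-14-4-2-3 3-1 7 5 21-2 9-7 5-9 2-19-6"/><path d="M174 463l-1-4-14-24-6-6-3 2-14 20-2 12"/><path d="M323 463l-1-12 5-6 6 1 15 9 7 2 7 0 8-5 7-8 5-10 3-27 13 17 10 18 1 9-3 12"/><path d="M436 463l5-22-5-27 0-9 6-41 10-17 2-8-1-11-7-20 1-8 4-1 7 10 5 3"/><path d="M17 225l10 2 22 9 15 2 28 10 20 13 13 15 6 12 0 7-1 6-7 8-22 14-4 7 1 5 8 0 26-9 21-11 4 0 3 2 6 13 1 13-3 12-9 19 10 10 2 21 6 4 9-3 8-7 7-12 4-2 19 20 8 18 1 16-1 3-4 1-10-3-24-16-4-1-4 1 0 6 12 22 3 11"/></g><g data-elev="800"><path d="M354 423l4 0 4-2 3-9-3-10-8-8-7-2-10 3-12 4-6 5 0 3 3 3 20 6z"/><path d="M415 419l3 0 1-2 4-28 0-24 0-3-3-2-7 3-8 6-4 5-1 5 6 28 4 7z"/><path d="M288 413l6 1 6-2 7-6 2-6-3-12-16-24-2-9 1-9 5-16 4-7 25-18 2-6-4-4-5 1-7 3-17 16-19 7-4 6-1 14 2 21 0 11-3 8-9 14-1 4 6 6z"/><path d="M238 327l3 1 1-3-1-5-3-2-2 0-1 3z"/><path d="M463 214l-9 0-6 2-4 4-6 10-5 5-6 2-16 3-4 3-1 3 8 17 9 4 8-1 21-12 11-3"/><path d="M17 210l7 0 16 11 21 6 59 26 27 34 20 14 12 24 4 3 14-17 9-4 18-1 4-4 2-5-3-5-9-8-12-15-5-19-4-7-17-17-9-12-5-27 5-28 2 0 14 8 33 5 8 3 11 29 0 17 1 8 10 19 5 4 2-6 5-40 5-16-3-15 1-4 15-30 13 6 5-2 2-4-1-7-6-7-5-3-8 6-2-4 0-6 2-1 7 1 3-2 18-24 15-12 12-5 11-15 8-4 3 2 1 3-1 5-3 4-13 6-7 17-14 9-8 9-9 28-3 18-3 6-14 14 0 4 2 5 24 11 16 13 3 1 3-16 12-10 6-11 2-9-3-14 1-7 4-8 5-5 5 2 9 16 6 5 15-3 11 4 34 6 10-1 15-4"/></g><g data-elev="900"><path d="M160 284l6 0 4-5 1-6-2-17 5-17-3-7-10-16-4-12-1-11 4-17 0-7-6-9-15-9-7-8-6-23 4-17-1-5-6-6-8-2-5 2-3 5-9 25 0 9 8 24 0 9-3 3-15 11-5 19-10 14-1 7 3 5 5 4 33 16 13-3 11-12 4 0 4 5 1 6-2 4-9 5 0 8 12 18 7 7z"/><path d="M45 162l4 0 5-6 4-11-1-5-7 2-6 5-1 10z"/><path d="M225 157l11-1 13-4 8-6 4-8 0-9-9-17 5-15 0-8-4-11-4-4-12 2-8 7-2 8-1 21-12 17 1 4 9 10-2 10z"/><path d="M186 81l2 0 4-3 2-3-1-2-6 3z"/><path d="M321 17l0 11-13 19 0 5 3 3 4 0 7-3 13-14 4-2 23 3 22-1 4 2-1 3-8 8-3 5-3 21-9 19 2 6 15 18 3 0 8-4 6-1 23 18 6 2 6 0 6-3 9-10 4-17 5-3 6-2"/></g><g data-elev="1000"><path d="M112 232l5 0 5-4 6-15 19-27 4-8 0-6-3-5-21-8-3 1-3 16-13 12-8 14-1 9 4 12 3 6z"/><path d="M348 17l5 5 11 3 13-2 4-3 2-3"/></g>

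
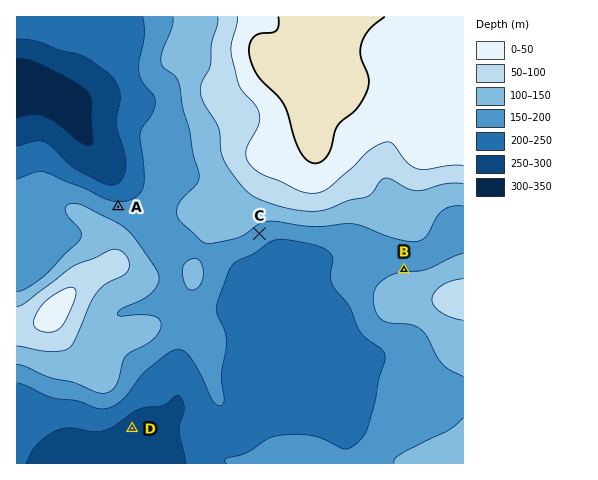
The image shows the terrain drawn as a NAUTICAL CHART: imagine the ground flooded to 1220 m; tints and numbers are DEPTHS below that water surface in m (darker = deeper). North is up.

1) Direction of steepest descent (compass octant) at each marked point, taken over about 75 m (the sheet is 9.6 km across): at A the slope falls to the N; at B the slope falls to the N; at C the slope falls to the SE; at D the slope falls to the SE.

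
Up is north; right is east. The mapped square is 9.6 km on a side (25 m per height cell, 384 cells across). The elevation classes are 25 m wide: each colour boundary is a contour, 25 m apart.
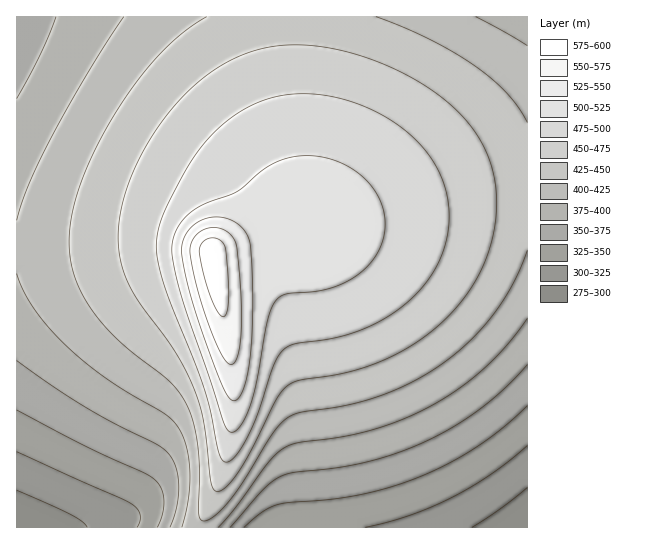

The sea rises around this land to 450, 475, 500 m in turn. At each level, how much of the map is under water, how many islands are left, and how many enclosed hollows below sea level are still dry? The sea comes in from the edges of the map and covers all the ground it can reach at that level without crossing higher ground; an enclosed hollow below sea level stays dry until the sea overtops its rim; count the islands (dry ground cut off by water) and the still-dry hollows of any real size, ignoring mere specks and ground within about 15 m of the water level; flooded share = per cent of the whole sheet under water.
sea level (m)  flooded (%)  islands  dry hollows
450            60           1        0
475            76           1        0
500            88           1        0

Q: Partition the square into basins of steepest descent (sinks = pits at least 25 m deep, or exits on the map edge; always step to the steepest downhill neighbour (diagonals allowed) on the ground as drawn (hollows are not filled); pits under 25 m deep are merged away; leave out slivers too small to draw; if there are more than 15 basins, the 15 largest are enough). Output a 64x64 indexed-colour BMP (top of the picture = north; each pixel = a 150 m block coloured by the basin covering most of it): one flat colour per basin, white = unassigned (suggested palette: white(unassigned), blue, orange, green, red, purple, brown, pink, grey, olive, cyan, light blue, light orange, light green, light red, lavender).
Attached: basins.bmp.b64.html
<image width="64" height="64" href="data:image/bmp;base64,Qk12CAAAAAAAAHYAAAAoAAAAQAAAAEAAAAABAAQAAAAAAAAIAAATCwAAEwsAABAAAAAAAAAA////ALR3HwAOf/8ALKAsACgn1gC9Z5QAS1aMAMJ34wB/f38AIr28AM++FwDox64AeLv/AIrfmACWmP8A1bDFADMzMzMzMzMzMzMzMRERERERERERERERERERERERERERMzMzMzMzMzMzMzMzEREREREREREREREREREREREREREzMzMzMzMzMzMzMzMRERERERERERERERERERERERERETMzMzMzMzMzMzMzMxERERERERERERERERERERERERERMzMzMzMzMzMzMzMzMREREREREREREREREREREREREREzMzMzMzMzMzMzMzMxERERERERERERERERERERERERETMzMzMzMzMzMzMzMzMRERERERERERERERERERERERERMzMzMzMzMzMzMzMzMxEREREREREREREREREREREREREzMzMzMzMzMzMzMzMzERERERERERERERERERERERERETMzMzMzMzMzMzMzMzMRERERERERERERERERERERERERMzMzMzMzMzMzMzMzMzEREREREREREREREREREREREREzMzMzMzMzMzMzMzMzMRERERERERERERERERERERERETMzMzMzMzMzMzMzMzMxERERERERERERERERERERERERMzMzMzMzMzMzMzMzMzEREREREREREREREREREREREREzMzMzMzMzMzMzMzMzMRERERERERERERERERERERERETMzMzMzMzMzMzMzMzMxERERERERERERERERERERERERMzMzMzMzMzMzMzMzMzEREREREREREREREREREREREREzMzMzMzMzMzMzMzMzMRERERERERERERERERERERERETMzMzMzMzMzMzMzMzMxERERERERERERERERERERERERMzMzMzMzMzMzMzMzMzEREREREREREREREREREREREREzMzMzMzMzMzMzMzMzMRERERERERERERERERERERERETMzMzMzMzMzMzMzMzMxERERERERERERERERERERERERMzMzMzMzMzMzMzMzMzEREREREREREREREREREREREREzMzMzMzMzMzMzMzMzERERERERERERERERERERERERETMzMzMzMzMzMzMzMzMRERERERERERERERERERERERERMzMzMzMzMzMzMzMzMxEREREREREREREREREREREREREzMzMzMzMzMzMzMzMzERERERERERERERERERERERERETMzMzMzMzMzMzMzMzMRERERERERERERERERERERERERMzMzMzMzMzMzMzMzMxEREREREREREREREREREREREREzMzMzMzMzMzMzMzMxERERERERERERERERERERERERETMzMzMzMzMzMzMzMzERERERERERERERERERERERERERMzMzMzMzMzMzMzMzMREREREREREREREREREREREREREzMzMzMzMzMzMzMzMxERERERERERERERERERERERERETMzMzMzMzMzMzMzMzERERERERERERERERERERERERERMzMzMzMzMzMzMzMzIREREREREREREREREREREREREREiIiIiIiIiMzMiIiIiIhERERERERERERERERERERERESIiIiIiIiIiIiIiIiIiIiIRERERERERERERERERERERIiIiIiIiIiIiIiIiIiIiIiIiEREREREREREREREREREiIiIiIiIiIiIiIiIiIiIiIiJEREERERERERERERERESIiIiIiIiIiIiIiIiIiIiIiIkRERERBERERERERERERIiIiIiIiIiIiIiIiIiIiIiIiRERERERERBEREREREREiIiIiIiIiIiIiIiIiIiIiIiJERERERERERERBERERESIiIiIiIiIiIiIiIiIiIiIiIkREREREREREREREREQRIiIiIiIiIiIiIiIiIiIiIiIiREREREREREREREREREQiIiIiIiIiIiIiIiIiIiIiIiJERERERERERERERERERCIiIiIiIiIiIiIiIiIiIiIiJEREREREREREREREREREIiIiIiIiIiIiIiIiIiIiIiIkREREREREREREREREREQiIiIiIiIiIiIiIiIiIiIiIiRERERERERERERERERERCIiIiIiIiIiIiIiIiIiIiIiJEREREREREREREREREREIiIiIiIiIiIiIiIiIiIiIiIkREREREREREREREREREQiIiIiIiIiIiIiIiIiIiIiIiRERERERERERERERERERCIiIiIiIiIiIiIiIiIiIiIiJEREREREREREREREREREIiIiIiIiIiIiIiIiIiIiIiIkREREREREREREREREREQiIiIiIiIiIiIiIiIiIiIiIiRERERERERERERERERERCIiIiIiIiIiIiIiIiIiIiIiJEREREREREREREREREREIiIiIiIiIiIiIiIiIiIiIiJEREREREREREREREREREQiIiIiIiIiIiIiIiIiIiIiIkRERERERERERERERERERCIiIiIiIiIiIiIiIiIiIiIiREREREREREREREREREREIiIiIiIiIiIiIiIiIiIiIiJEREREREREREREREREREQiIiIiIiIiIiIiIiIiIiIiIkRERERERERERERERERERCIiIiIiIiIiIiIiIiIiIiIiREREREREREREREREREREIiIiIiIiIiIiIiIiIiIiIiJEREREREREREREREREREQiIiIiIiIiIiIiIiIiIiIiIkRERERERERERERERERERCIiIiIiIiIiIiIiIiIiIiIiRERERERERERERERERERE"/>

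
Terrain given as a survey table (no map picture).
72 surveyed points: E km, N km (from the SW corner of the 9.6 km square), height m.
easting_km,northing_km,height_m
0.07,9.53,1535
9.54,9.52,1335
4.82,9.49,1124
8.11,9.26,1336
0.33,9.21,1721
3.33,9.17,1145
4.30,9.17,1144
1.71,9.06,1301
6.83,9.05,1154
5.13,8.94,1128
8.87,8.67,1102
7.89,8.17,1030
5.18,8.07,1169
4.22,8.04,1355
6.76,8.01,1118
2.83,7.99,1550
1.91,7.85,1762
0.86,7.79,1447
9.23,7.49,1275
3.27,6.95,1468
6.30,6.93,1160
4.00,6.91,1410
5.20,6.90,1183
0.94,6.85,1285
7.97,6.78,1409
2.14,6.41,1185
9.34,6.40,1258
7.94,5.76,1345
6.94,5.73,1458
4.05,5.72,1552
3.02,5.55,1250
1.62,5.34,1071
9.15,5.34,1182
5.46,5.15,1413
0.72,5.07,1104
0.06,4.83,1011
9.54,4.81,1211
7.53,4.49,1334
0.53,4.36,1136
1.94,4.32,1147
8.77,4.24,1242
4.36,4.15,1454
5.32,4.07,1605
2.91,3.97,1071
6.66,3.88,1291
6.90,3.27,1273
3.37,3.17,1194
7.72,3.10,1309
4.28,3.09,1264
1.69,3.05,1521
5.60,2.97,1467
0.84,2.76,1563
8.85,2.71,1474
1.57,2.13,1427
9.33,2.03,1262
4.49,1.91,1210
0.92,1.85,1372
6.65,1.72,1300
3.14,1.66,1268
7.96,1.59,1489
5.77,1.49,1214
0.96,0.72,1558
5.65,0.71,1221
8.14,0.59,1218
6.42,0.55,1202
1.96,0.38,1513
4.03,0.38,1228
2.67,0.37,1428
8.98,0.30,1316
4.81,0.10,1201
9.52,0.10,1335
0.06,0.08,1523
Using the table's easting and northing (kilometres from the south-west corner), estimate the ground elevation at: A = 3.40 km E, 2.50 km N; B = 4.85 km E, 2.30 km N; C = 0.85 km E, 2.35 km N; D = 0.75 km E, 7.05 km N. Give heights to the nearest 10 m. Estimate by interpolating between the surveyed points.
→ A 1280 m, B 1240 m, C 1510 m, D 1300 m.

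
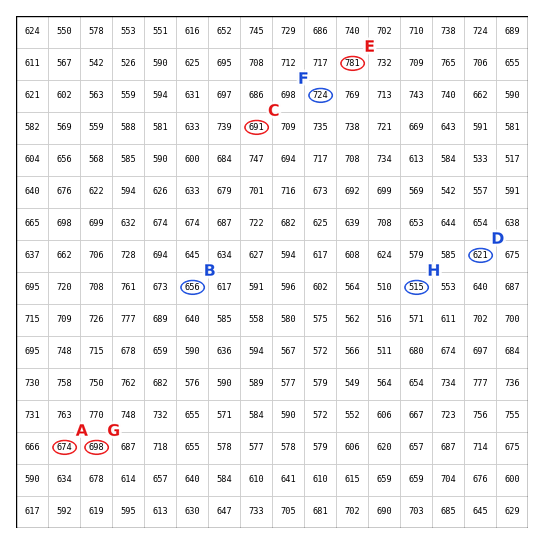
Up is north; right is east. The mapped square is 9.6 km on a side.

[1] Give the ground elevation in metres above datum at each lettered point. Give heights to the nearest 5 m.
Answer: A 675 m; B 655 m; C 690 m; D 620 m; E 780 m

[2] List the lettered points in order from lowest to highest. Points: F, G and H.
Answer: H G F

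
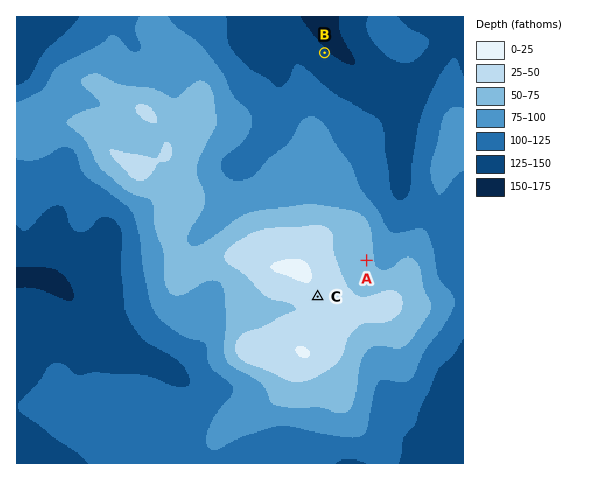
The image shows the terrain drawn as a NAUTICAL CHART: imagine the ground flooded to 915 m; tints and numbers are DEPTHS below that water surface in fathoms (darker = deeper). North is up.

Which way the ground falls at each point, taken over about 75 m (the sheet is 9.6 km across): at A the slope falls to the E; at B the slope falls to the NE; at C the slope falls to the S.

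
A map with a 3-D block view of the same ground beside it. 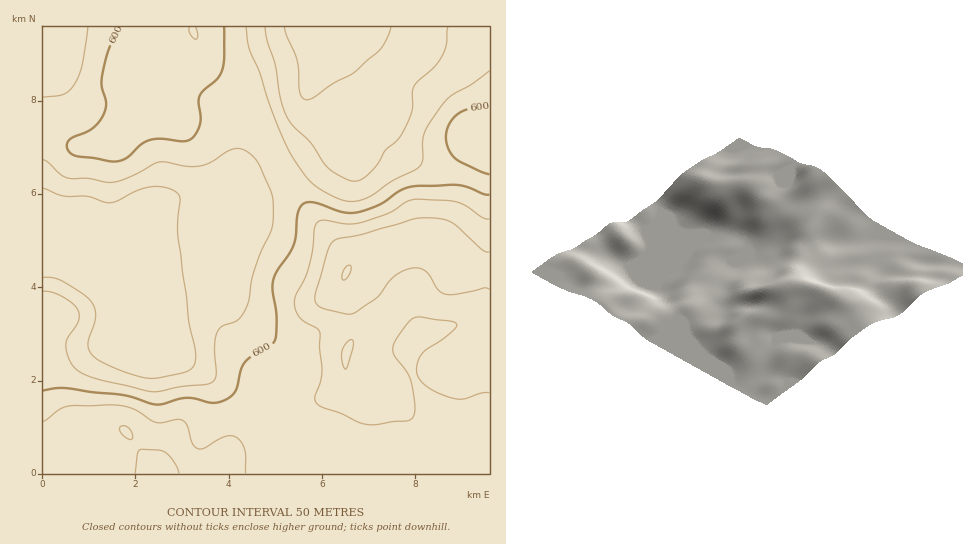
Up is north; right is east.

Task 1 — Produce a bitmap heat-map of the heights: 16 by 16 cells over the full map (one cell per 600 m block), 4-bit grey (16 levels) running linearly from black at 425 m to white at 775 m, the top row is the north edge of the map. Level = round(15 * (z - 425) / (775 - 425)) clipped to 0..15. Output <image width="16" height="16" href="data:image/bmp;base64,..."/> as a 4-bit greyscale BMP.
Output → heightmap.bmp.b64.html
<image width="16" height="16" href="data:image/bmp;base64,Qk32AAAAAAAAAHYAAAAoAAAAEAAAABAAAAABAAQAAAAAAIAAAAATCwAAEwsAABAAAAAAAAAAAAAAABEREQAiIiIAMzMzAERERABVVVUAZmZmAHd3dwCIiIgAmZmZAKqqqgC7u7sAzMzMAN3d3QDu7u4A////AKq8yrmIiImZqrupmYiZmZmZmIiImaupmXZDNGiZu6qrZCIjZ4m7qqtkIiRWiru6qlMiJFaL3bvMIiI0RXrdzMwiIjREabzdyyMyNERod5upRVRERWVEV3doh2ZWZDM1eGeJiHdSIjR5VomIdzERJFZGiIh2MREjRUV4iYUhARI0"/>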